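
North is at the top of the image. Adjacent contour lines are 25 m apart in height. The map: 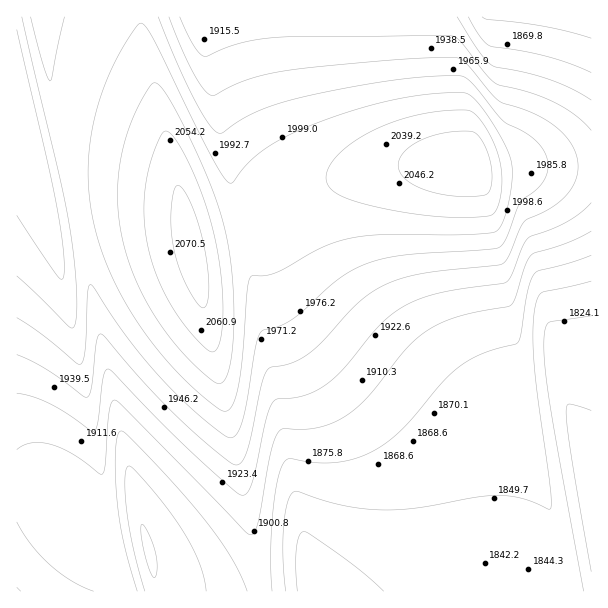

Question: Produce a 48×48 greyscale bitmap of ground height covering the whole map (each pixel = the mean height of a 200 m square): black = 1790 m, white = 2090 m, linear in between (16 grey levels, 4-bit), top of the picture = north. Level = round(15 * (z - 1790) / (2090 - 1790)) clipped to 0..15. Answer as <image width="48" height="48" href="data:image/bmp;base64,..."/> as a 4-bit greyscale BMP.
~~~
<image width="48" height="48" href="data:image/bmp;base64,Qk32BAAAAAAAAHYAAAAoAAAAMAAAADAAAAABAAQAAAAAAIAEAAATCwAAEwsAABAAAAAAAAAAAAAAABEREQAiIiIAMzMzAERERABVVVUAZmZmAHd3dwCIiIgAmZmZAKqqqgC7u7sAzMzMAN3d3QDu7u4A////AHZmZVVVMiIzNERUMhEREiIiIiIjMzMzIWZmVVVUMiIzNEVUMhERIiIiIiIzMzMzIWZlVVVUIiIzREVUMhEiIiIiIjMzMzMzIWZVVVVUIiIzRFVUMhIiIiIiMzMzMzMzIWVVVVVTIiM0RVVUMiIiIiMzMzMzMzMzIFVVVVVDIiM0RVZUMiIiMzMzMzMzMzMzEFVVVVVDIjNEVWZUMiMzMzMzMzMzMzMyEFVVVVVDIzRFVmZUMzMzMzMzMzMzMzMyEFVVVVVDM0RVZndkMzMzMzMzMzMzMzMyEFVVVVVDNEVWZ3dlREREREQzMzMzMzMyEFVVVWVDNFVneIdlREREREREMzMzMzMyAFVVVmVERVZ3iIhlVFVUREREQzMzMzMxAGZmZmZEVWd4iZh1VVVVVEREREMzMzMhAGZmZ3ZFVneJmph2VVVVVVREREQzMzMhAGZmd3ZVZ3iZqql2ZmZlVVVERERDMzMhAGZ3eHZWd4maq6l3ZmZmZVVUREREQzMhAXd3iIZneJmru6mHd3dmZlVUREREREMhEXd4iYZ3iZq7zLmHd3d2ZlVVREREREMREYiImYd4mau8zLmIiHd3ZmVVVEREREMREYiJmYeImrvM3LqYiIh3dmZVVUREREIREYmZqoiJqrzN3LqZmIiHd2ZlVVVEREIREZmaqoiaq8zd3bqZmZiId2ZmVVVVVEIREZmqupmau83e7bqpmZmId3ZmZlVVVUIiIqqrupmrvN3u7bqqqZmIh3d2ZmZlVUMiIqq7upqrzN7u7bqqqpmYiId3dmZmZkMzIqu7upq7zd7v7bqqqqmZmIiHd3d3dlQzM7u8uqq8ze7/7Lu6qqqpmZiIiIiHd1REQ7vMuqu8ze7/7Lu7uqqqmZmZmZiIh2VURLzMuqu83e7+3Lu7u7qqqqqpmZmZmGZVVbzMuqvM3e/+3Lu7u7u7qqqqqqqqqHZmZczMqqvM3e/+3Lu7u7u7u7u7u7u7qYd3ZszMqrvM3e/+y7u7u7u7u7zMzMzMuYiHdszbqrvM3e7ty7u7u7zMzMzM3d3cupmId8zLqrvM3e7ty7u7u8zMzM3d3d3dyqmYh83LqrvM3e7curu7u8zMzN3d3u7tyqmZiM3KqrvM3e7cuqu7u7zMzN3d7u7tyqqZiM3KqrvM3d3Lqqq7u7vMzN3d3u7tuqqZiN26qrvMzd3Lqqqqu7u8zM3d3d3cuqmYh9y6qru8zdy6mZqqqru7vMzN3d3bqZmId9yqqqu8zNy6mZmqqqq7u7zMzMzKmYiHdtypqqu7zMupiZmZmqqqq7u7u7u5iId3Zsupqqu7zMuYiImZmZmaqqqqq7uod3dmZcuZqqu7vLqYiIiIiZmZmZmaqqqHZmZlVcuZqqq7u7mHd4iIiIiIiJmZmZl2ZVVVRMqZqqq7u6mHd3d3iIiIiIiIiIhlVVRERLqZmqqru6h2d3d3d3d3d3d3d3dUREREM7mZmqqquph2Zmd3d3d3d3d3d3ZEQzMzM7mZmqqqqpdmZmZmZmZmZmZmZmVDMzMzMw=="/>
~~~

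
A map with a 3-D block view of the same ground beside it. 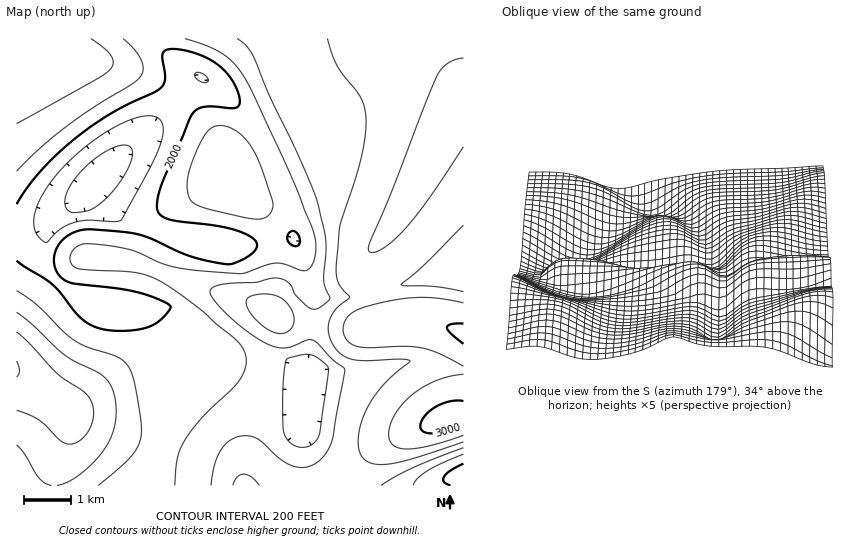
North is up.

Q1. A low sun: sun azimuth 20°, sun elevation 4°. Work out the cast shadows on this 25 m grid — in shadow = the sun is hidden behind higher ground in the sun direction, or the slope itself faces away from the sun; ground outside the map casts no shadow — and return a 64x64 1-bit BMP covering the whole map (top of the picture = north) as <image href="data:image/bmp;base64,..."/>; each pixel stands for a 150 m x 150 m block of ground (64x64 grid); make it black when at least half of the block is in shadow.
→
<image width="64" height="64" href="data:image/bmp;base64,Qk0+AgAAAAAAAD4AAAAoAAAAQAAAAEAAAAABAAEAAAAAAAACAAATCwAAEwsAAAIAAAAAAAAA////AAAAAAAD4AAAAAD//gCAAAAAAP/+AAAAAAAAf//AAAAAAAB//+AAAAAAAD//8AAAAABgD//4AAAAAPgD//gAAAAA+AB/+AAAAAH8AAfwAAAAAf4AAPAAAAAB/wAA4AAAAAH/gADAAAABwf/AAIAAAA/x//AAAAAAH////gAAAAB//////gAAAP//////AAAA//////8AAAD//////wAAAf//////AAAB//////8AAAH/////+AAAB//8CAAAAAf///gAAAAAf///4AAAAAD///+AAAAAA////AAeAAAD///gAB/AAAf//wAAH8AAB//4AAAPgAAH/8AAAC4AAAfwAAAAcAAAAAAAP4D4AAAAAAD/w/gAAAAAA//j+AAAAAAH//f8AAAAAB//9/gAAAAAH//3+AAAAAAP//PwAAAfgAf/4/AAAB/gAP+H8AAAP/AAAAfwAAA/+AAAB/AAAD/8AAAP4AAAP/4AAA/gAAAf/wAAH8AAAB//gAAfwAAAH//AAB/AAAAP/+AAP4AAAA//4AA/gAAAB//wAH8AAAAD//gA/wAAAAH/+AH+AAAAAP/8B/4AAAAAf////AAAAAA/+//8AAAAAB/z//gAAAAAD+P/8AAAAAAAA//wAAAAAAAH/+AAAAAAAAf/wAAAAAAAD//AAAAAAAAP/4AAAAAAAB//AAAAAA=="/>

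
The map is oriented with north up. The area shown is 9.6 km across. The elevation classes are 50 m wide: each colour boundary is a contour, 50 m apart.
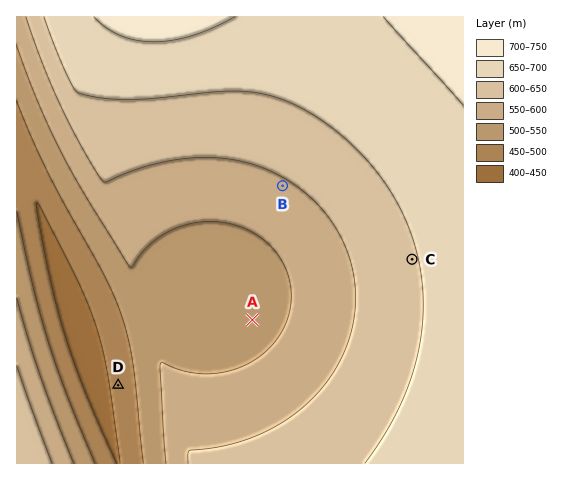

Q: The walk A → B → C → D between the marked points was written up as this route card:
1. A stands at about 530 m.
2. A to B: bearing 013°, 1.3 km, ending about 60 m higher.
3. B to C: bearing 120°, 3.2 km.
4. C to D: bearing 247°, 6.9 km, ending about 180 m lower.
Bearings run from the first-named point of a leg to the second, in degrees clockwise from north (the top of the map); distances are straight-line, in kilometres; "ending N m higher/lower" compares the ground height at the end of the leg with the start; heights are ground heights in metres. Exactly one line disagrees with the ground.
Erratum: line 2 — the distance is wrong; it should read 2.9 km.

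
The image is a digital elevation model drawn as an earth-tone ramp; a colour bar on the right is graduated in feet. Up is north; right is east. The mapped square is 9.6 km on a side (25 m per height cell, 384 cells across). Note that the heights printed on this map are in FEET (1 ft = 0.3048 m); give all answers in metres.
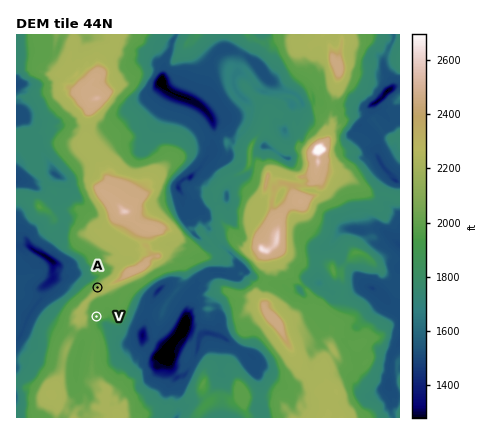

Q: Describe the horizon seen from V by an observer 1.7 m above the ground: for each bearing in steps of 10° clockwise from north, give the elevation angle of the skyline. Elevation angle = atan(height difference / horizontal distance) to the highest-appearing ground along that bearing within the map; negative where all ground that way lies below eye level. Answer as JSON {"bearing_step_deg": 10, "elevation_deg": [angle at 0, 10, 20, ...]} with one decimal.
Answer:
{"bearing_step_deg": 10, "elevation_deg": [7.1, 6.5, 5.7, 6.4, 5.8, 1.9, 1.6, 2.1, 0.6, 1.9, 1.0, 0.7, -0.0, -0.4, -1.3, -0.9, 0.9, 2.1, 1.7, 1.0, 1.4, 2.2, 2.3, 5.8, 9.2, 11.3, 12.4, 12.2, 10.9, 10.6, 10.5, 10.1, 9.3, 8.5, 8.0, 7.6]}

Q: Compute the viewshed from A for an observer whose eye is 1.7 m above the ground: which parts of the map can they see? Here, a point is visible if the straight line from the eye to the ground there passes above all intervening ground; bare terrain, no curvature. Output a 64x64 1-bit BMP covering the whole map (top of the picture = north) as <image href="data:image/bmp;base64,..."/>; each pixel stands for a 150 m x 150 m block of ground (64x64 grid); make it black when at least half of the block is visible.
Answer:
<image width="64" height="64" href="data:image/bmp;base64,Qk0+AgAAAAAAAD4AAAAoAAAAQAAAAEAAAAABAAEAAAAAAAACAAATCwAAEwsAAAIAAAAAAAAA////AAAAAAAAAAAAAAAAAAAAAAAAAAAAAAAAAAAAAAAAAAAAAAAAAAAAAAAAAAAAAAAAAAAAAAAAAAAAAAAAAAAAAAAAAAAAAAAAAAAAAAAAAAAAAAAAAAAAAAAAAAAAAAAAAAAAAAAAAAAAAAAAAAAAAAAAAAAAAAAAAAAAAAAAAAAAAAAAAIAAAAAAAAAAwIAAAAAAAADwwAAAAAAAAPhgAAAAAAAA/DAAAAAAAAD+HAAAAAAAAP8sAAAAAAAA/5RAAAAAAAD+3gAAAAAAAPz/gAAAAAAA//8AAAAAAAD//gAAAAAAAP//AAAAAAAA/38MAAAAAAD/dD8AAAAAAO4A8AAAAAAA/gHAAAAAAAC+AQAAAAAAADwBQAAAAAAAwAIAAAAAAADABgAAAAAAAIAEAAAAAAAAAAAAAAAAAAAAAAAAAAAAABAAAAAAAAAAcAAAAAAAAAB4AAAAAAAAAPgAAAAAAAAA8AAAAAAAAADwAAAAAAAAAPAAAAAAAAAA8AAAAAAAAAAAAAAAAAAAAAAAAAAAAAAAABAAAAAAAAAAEAAAAAAAAEAgAAAAAAAAwEAAAAAAAAAAAAAAAAAAAAAAAAAAAAAAAAAAAAAAAAAAAAAAAAAAAAAAAAAAAAAAAAAAAAAAAAAAAAAAAAAAAAAAAAAAAAAAAAAAAAAAAAAAAAAAAAAAAA=="/>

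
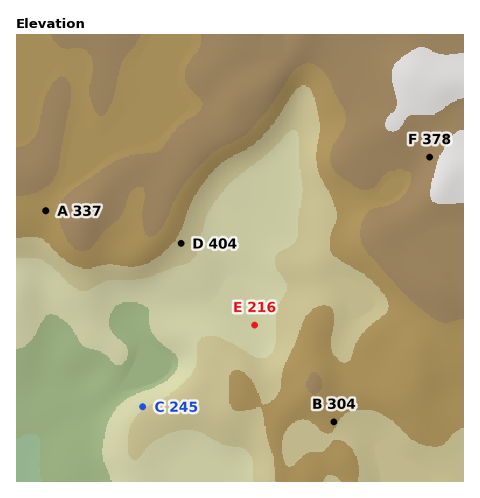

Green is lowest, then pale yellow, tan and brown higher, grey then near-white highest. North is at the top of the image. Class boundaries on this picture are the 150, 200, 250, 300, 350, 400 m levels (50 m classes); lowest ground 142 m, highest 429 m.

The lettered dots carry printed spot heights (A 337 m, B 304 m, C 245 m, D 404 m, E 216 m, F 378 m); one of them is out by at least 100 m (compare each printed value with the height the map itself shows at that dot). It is D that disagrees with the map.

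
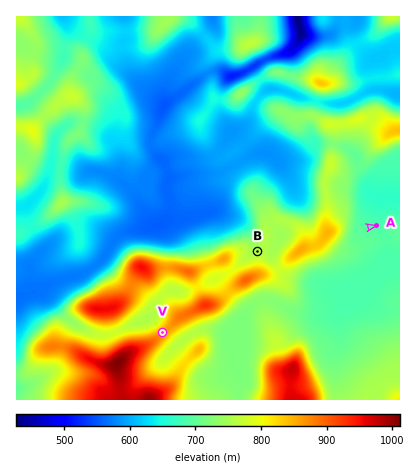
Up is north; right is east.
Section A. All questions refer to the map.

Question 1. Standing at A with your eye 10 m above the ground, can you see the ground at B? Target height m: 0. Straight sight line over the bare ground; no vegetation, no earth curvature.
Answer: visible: false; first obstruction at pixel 351 231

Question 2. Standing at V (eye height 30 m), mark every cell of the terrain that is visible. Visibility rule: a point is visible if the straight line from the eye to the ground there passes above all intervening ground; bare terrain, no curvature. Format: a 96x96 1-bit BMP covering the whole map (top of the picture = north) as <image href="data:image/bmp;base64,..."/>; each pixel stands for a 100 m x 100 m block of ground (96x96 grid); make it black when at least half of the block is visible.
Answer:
<image width="96" height="96" href="data:image/bmp;base64,Qk2+BAAAAAAAAD4AAAAoAAAAYAAAAGAAAAABAAEAAAAAAIAEAAATCwAAEwsAAAIAAAAAAAAA////AAAAAAAAAAAYYAB///gAAAAAAAAf+AAAP/gAAAAAAAAf/AAAH/gAAAAAAAAP/wAAD/AAAAAAAAAP/4AAD/AAAAAAAAAf/4AAD/AAAAAAAAAf/8AAD/AAAAAAAAAf/8AAD/gAAAAAAAAf/+AAD/gAAAAAAAAf/+AAD/wAAAAAAAAfj/AAH/wAAAAAAEAfh/gAP/wAAAcAAeAPw/wAf/4AAH8AQ+AP4f4B//4AA/8Af/AP8f4H/+4AH/8Af/wP/P8P/8IAf/8Af////v+//8AA//8Af4///////8AB//8APAf//////8AD//8AIAf//////+AP//8AAA/////P//Af//8AAA/////B//9///8AAAf//x+Af/9///8AAAB//g8AH/4f//8AAAA//AQAB/4P//8AAAAf/AAAAfwH//8AAAAP/AAAAHgD//8AAAAP/gAAADgB//8AAAAP/4AAAAAA//8AAAAH//gAAAAAf/8AAAAH//wAAAAAP/8AAAAH//4AAAAAH/8AAAAH/8MAAAAAD/8AAAAAAAHAAAAAD/8AAAAAAAB4AAAAD/8AAAAAAAAQAAAAA/8AAAAAAAAAAAAAAP8AAAAAAAAAAAAAAB8AAAAAAAAAAAAAAAcAAAAAAAAAAAAAAAEAAAAAAAAAAAAAAAAAAAAAAAAAAAAAAAAAAAAAAAAAAAAAAAAAAAAAAAAAAAAAAAAAAAAAAAAAAAAAAAAAAAAAAAAAAAAAAAAAAAAAAAAAAAAAAAAAAAAAAAAAAAAAAAAAAAAAAAAAAAAAAAAAAAAAAAAAAAAAAAAAAAAAAAAAAAAAAAAAAAAAAAAAAAAAAAAAAAAAAAAAAAAAAAAAAAAAAAAAAAAAAAAAAAAAAAAAAAAAAAAAAAAAAAAAAAAAAAAAAAAAAAAAAAAAAAAAAAAAAAAAAAAAAAAAAAAAAAAAAAAAAAAAAAAAAAAAAAAAAAAAAAAAAAAAAAAAAAAAAAAAAAAAAAAAAAAAAAAAAAAAAAAAAAAAAAAAAAAAAAAAAAAAAAAAAAAAAAAAAAAAAAAAAAAAAAAAAAAAAAAAAAAAAAAAAAAAAAAAAAAAAAIAIBgAAAAAAAAAAAcAPBgAAAAAAAAAAAf8PxgAAAAAAAAAAAPwBLAAAAAAAAAAAAPAAGAAAAAAAAAAAAAAAAAAAAAAAAAAAAAAAAAAAAAAAAAAAAAAAAAAAAAAAAAAAAAAAAAAAAAAAAAAAAAAAAAAAAAAAAAAAAA/gAAAAAAAAAAAAAB/wAAAAAAAAAAAAABwAAAAAAAAAAAAAABAAAAAAAAAAAAAAAAAAAAAAAAAAAAAAAAAAAAAAAAAAAAAAAAAAAAAAAAAAAAAAAAAAAAAAAAAAAAAAAAAAAAAAAAAAAAAAAAAAAAAAAAAAAAAAAAAAAAAAAAAAAAAAAAAAAAAAAAAAAAAAAAAAAAAAAAAAAAAAAAAAAAAAAAAAAAAAAAAAAAAAAAAAAAAAAAAAAAAAAAAAAAAAAAAAAwAAAAAAAAAAAAAAA8AAAAAAAAAAAAAAA8="/>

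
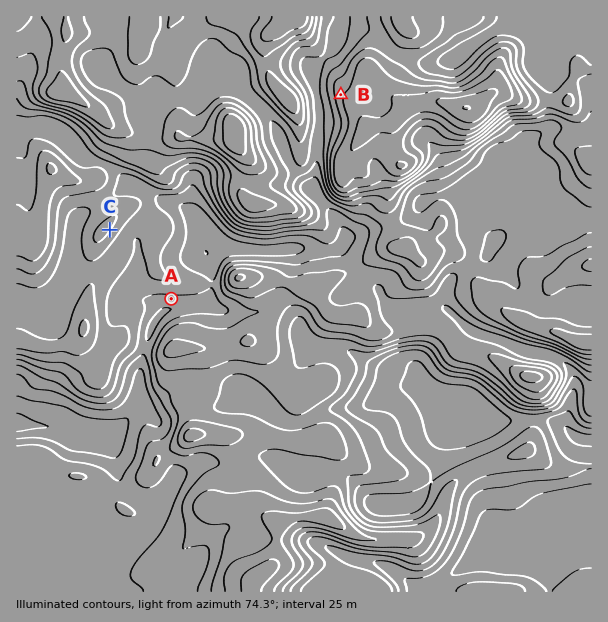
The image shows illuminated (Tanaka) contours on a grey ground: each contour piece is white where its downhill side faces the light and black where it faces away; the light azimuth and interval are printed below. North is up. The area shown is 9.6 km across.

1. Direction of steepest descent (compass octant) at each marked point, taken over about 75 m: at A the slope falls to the S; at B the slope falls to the W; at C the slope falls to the SE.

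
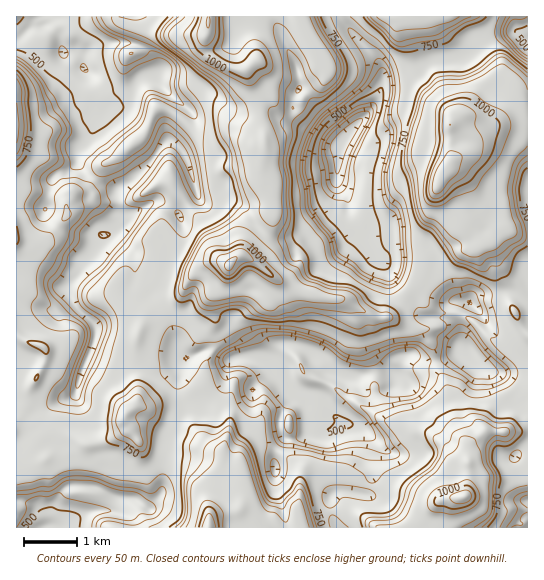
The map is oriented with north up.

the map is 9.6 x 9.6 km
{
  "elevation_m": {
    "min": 290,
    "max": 1130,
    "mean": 720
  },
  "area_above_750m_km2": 30.2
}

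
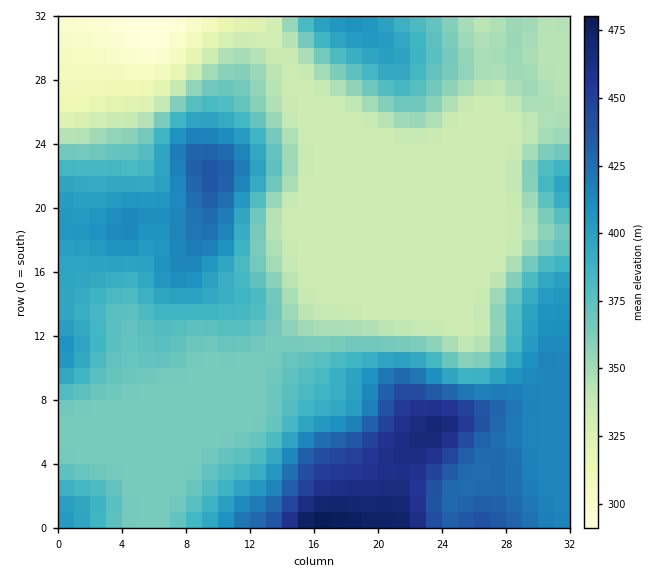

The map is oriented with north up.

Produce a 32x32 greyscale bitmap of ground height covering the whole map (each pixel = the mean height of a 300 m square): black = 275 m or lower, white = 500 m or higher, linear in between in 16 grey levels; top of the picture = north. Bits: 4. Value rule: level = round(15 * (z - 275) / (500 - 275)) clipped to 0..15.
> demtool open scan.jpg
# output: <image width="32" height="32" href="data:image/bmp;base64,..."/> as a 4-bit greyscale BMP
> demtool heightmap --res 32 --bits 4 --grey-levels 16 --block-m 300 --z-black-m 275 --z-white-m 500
<image width="32" height="32" href="data:image/bmp;base64,Qk12AgAAAAAAAHYAAAAoAAAAIAAAACAAAAABAAQAAAAAAAACAAATCwAAEwsAABAAAAAAAAAAAAAAABEREQAiIiIAMzMzAERERABVVVUAZmZmAHd3dwCIiIgAmZmZAKqqqgC7u7sAzMzMAN3d3QDu7u4A////AJh3ZmZ4mqvN7t3dy6u7qqmId2Zmd4mqvd3d3cuquqqZh3dmZmeImbzM3d3LqqqqmXZmZmZmd4mrzMzMzLqqqZlmZmZmZmd4m7vMzdy7qqmZZmZmZmZmZ4mqu83dy6qpmWZmZmZmZmZ4mZrM3dy6qZlmZmZmZmZmd4iJvMzMuqmZd2ZmZmZmZnd4iau7qpqpmYd2ZmZmZmZ3eImqqYeImZmYd2Z2ZmZmZ3d4iIdmZ4mZmHdnd2ZmZmZmZmZlVFZ5mYh3d3d3d3ZVVVVERERFeJmId3d3d3d2VERERERERXiZiId4iIiHdlREREREREV4iYiIiJmYh3ZEREREREREZ4iIiIiZmYdlRERERERERFZ3iJmZmamXZURERERERERFZpmZmZmqmGVERERERERERVaZmZmZqqhlREREREREREVniImZmaqpdURERERERERFeIiIiImrqYZURERERERERnh3d3eJq7qHVEREREREREZ3ZmZniqqphlRERERERERFZlVVZnmZmXZURERERERERFUzREVniIdlREREVVVERERVMzMzRnd2ZURERWZmVERFVSIiIzRWZlVERVZ3dlVEVVUiIiIjRWZURFZ3iHdlVVVVIiIREjRVVEVniIh3ZVVVVSIhERIjRERWeImId2VVVVUhERERIjM0V4mZiHZlRVVV"/>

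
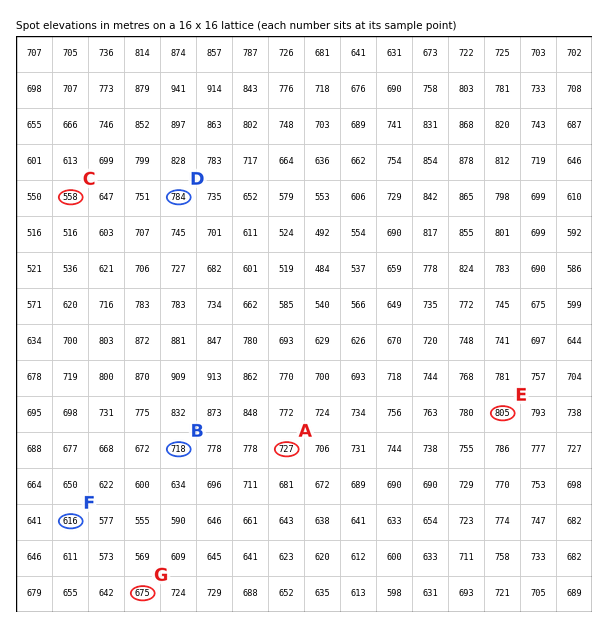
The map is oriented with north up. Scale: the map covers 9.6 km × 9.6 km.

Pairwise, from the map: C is below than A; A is above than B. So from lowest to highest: C B A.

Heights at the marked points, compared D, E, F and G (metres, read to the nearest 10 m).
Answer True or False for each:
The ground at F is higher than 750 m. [False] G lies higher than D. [False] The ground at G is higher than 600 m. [True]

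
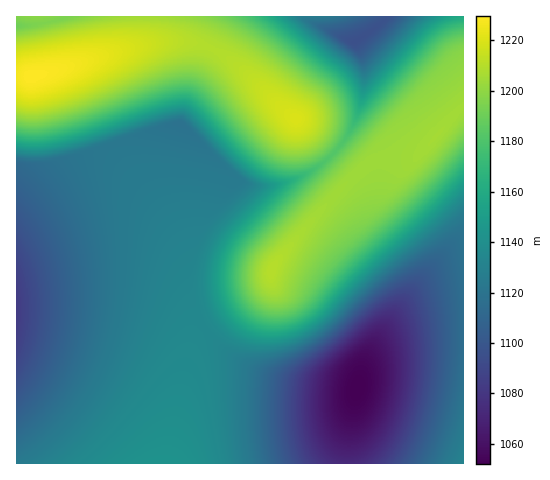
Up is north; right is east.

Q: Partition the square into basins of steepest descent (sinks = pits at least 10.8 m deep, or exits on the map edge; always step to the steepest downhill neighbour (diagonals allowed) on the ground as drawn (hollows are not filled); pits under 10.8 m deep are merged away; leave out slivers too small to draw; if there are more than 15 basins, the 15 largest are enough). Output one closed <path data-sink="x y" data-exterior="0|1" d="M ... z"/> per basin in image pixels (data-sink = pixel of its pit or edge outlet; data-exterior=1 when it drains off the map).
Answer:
<path data-sink="17 311" data-exterior="1" d="M189 42l-42 2-105 30-10 3-16-1 1 388 150 0 19-102 7-25 10-11 47-28 19-15 4-16 5-8 78-86-27-26-43-35-51-49-25-15z"/><path data-sink="357 388" data-exterior="0" d="M463 106l-49 54-40 1-7 2-7 6-82 90-5 8-4 16-16 13-46 28-11 10-10 28-18 102 296-1z"/><path data-sink="356 41" data-exterior="0" d="M463 16l-318 0-3 22-10 9 30-5 27 0 15 3 16 7 21 15 45 45 22 16 48 44 11-9 7-2 40-1 50-55z"/><path data-sink="17 26" data-exterior="1" d="M144 16l-127 0-1 59 16 2 10-3 87-25 7-4 6-7z"/>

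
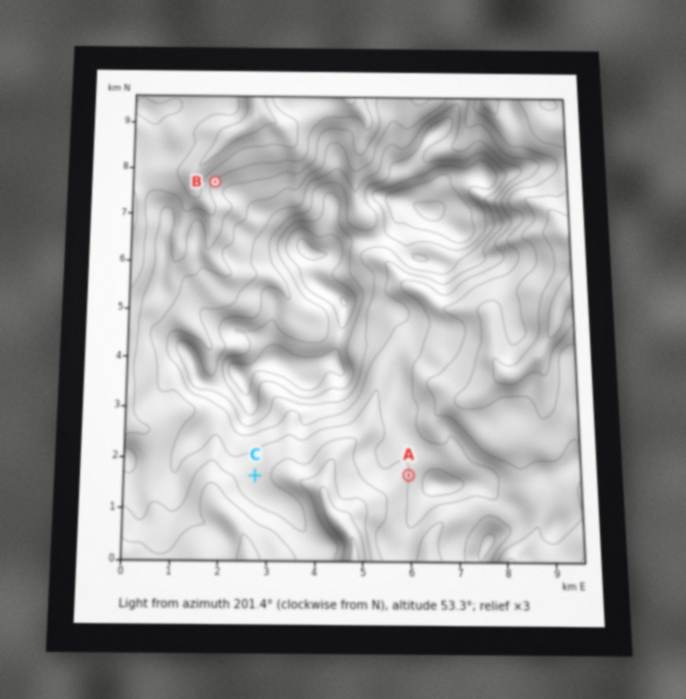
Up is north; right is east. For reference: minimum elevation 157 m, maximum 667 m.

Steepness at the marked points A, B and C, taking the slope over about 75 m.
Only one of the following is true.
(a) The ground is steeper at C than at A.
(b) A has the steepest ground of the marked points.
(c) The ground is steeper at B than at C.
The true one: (c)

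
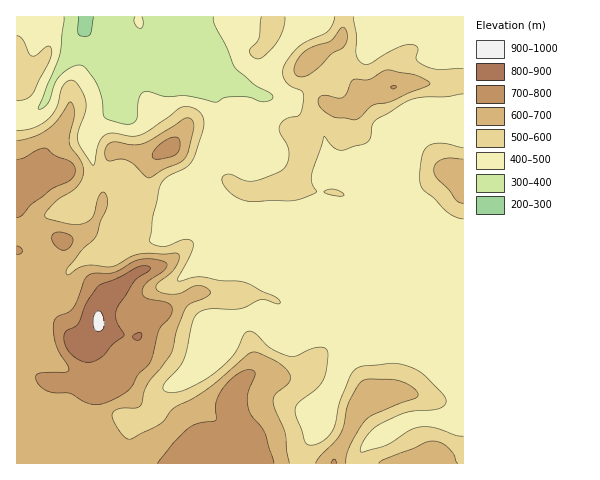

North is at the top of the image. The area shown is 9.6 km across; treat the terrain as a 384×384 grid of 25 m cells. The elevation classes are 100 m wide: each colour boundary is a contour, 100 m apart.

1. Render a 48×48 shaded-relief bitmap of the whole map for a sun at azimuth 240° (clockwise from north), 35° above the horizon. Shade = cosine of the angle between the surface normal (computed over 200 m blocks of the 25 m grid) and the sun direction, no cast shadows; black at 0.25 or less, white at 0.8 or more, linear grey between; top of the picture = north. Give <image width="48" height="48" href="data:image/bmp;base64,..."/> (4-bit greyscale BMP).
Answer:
<image width="48" height="48" href="data:image/bmp;base64,Qk32BAAAAAAAAHYAAAAoAAAAMAAAADAAAAABAAQAAAAAAIAEAAATCwAAEwsAABAAAAAAAAAAAAAAABEREQAiIiIAMzMzAERERABVVVUAZmZmAHd3dwCIiIgAmZmZAKqqqgC7u7sAzMzMAN3d3QDu7u4A////AJmZmZmqhoqpmZiJmaljJGioMXmHd3dmd5mZmZmqdYqpmZiJmaljNFeZY0d3eIh1VpmZmZmpVYmZmZmImqhkM0aJp0V4mIdTM5mZmZmXRYiJmpiImqdTMzaby1V5mYZDRZmZmZmWV4iJqpiJqoZDIkeb3YZ4mZh3iJmZmZqoeaiJqZmaqXVEM2ib7aiIiaqpmJmaq83JmpZoiImauWVVVnia3bmZmaqHd5rNzN25iGRGd3iauWVneIiJzLmIiHVEZ6zsmauod2RGd4iJqWaId4hnvLh3ZUM1eMunaLuod3ZVaIiZmXeHVohVm6dVVDNXmZh3neyoiJhVVnmZmYdSFIhEeoZmVFZ5mXeK7/uXeahEVGiZqpYgFYdEeYiHd4iZmYmd/9qHerhEU1iZm6USWIdmeZmZmZmZmZmu/aqYeJY0Q0eZmpU3mZiImZmZmZmZmZmt2py2NXdVU0eZmoZ5mZmZmZmZmZmZmZmsqL20FIh2QjeaqoiZmZmZmZmZmZmZmYiZic2UNYmGMliru5mrqImZmZmZmZmZmXd3isynZWZCJImauoiZd4mZmZmZmZmZmXd4m8yphkQiRodmhkRmaJmZmZmZmZmZmYiZmruGZlREZ2QjVEV4mZmZmZmZmZmZmaqqiahCRodUI1Vmd4iZmZmZmZmZmZmZmaqqmHUzVmQhEUeZmZmZmZmZmZmZmZmZmYiauFVniFIBMzaZmZmZmZmZmZmZmZmZmWecuFZniHZEVlaJmZmZmZmZmZmZmZmZmXiahEZVeZlVd3iJmZmZmZmZmZmZmZmZmnd2MkZlaalViImpiZmZmZmZmZmZmZmZq3ZlNHmWWLpViZqpiZmZmZmZmZmZmZmb3XdlWJvHSLtUiZmYmrqquqqqqpmZmZm+7oiHZ4u3OMtDeZmazcu7ypmqqYiJmave7YiIh1inWMtUeZms25mqqGaIh4iZmb3u7XiJlzOIed2FeZm8p2eIiGVoiJqYib3u3IiIhgCLnP64iHmqh3iImoVoiZqHib7sqIiHYwCuvN3KljWZiImZvKVYqZmImb24ZIiHUQLOuYmrlAJ5mYmavaZpupmJmauWQ2Z3UAXKYjaJcwFYqYmrzJZ7uph4mZmGVVV4cQWXMUeIdSE3qYmryoecy5ZomZmIiGZ5lRN2RYqoiEEmmYmqqIm9y5VomZmZmZmauDJFaKupmDAmmYiJmaztu5Z4iZmZmZiL2jI1ebuXdiJYmHeJq87aipeZiJqqqoZa2jE1ial2ZVaIiIibzd2me6irl4q7qoU4yCJGiZdVeJmIiau87tuHq5erh3iZmYZFl0NXiHZomZiIm8zM78mJqmaHVENFZndTVmVnh3iJmYiJvdyq3thnqFaHVDNFZlZ0JXdoiImZmZmb3tuYq7lmhkaIdlZndyR1E3d5qqqZmZmc/rqYiYdnhDaIh3Z3iCSGI2irqrmImZm+7KqoZnZokxWIiHd3iDaYQ1m7q7l4mZrOy6q5VGiKoxWJmIeIiGiYZEi6q6homZvduqq6Q3ibtBaJmIiIiA=="/>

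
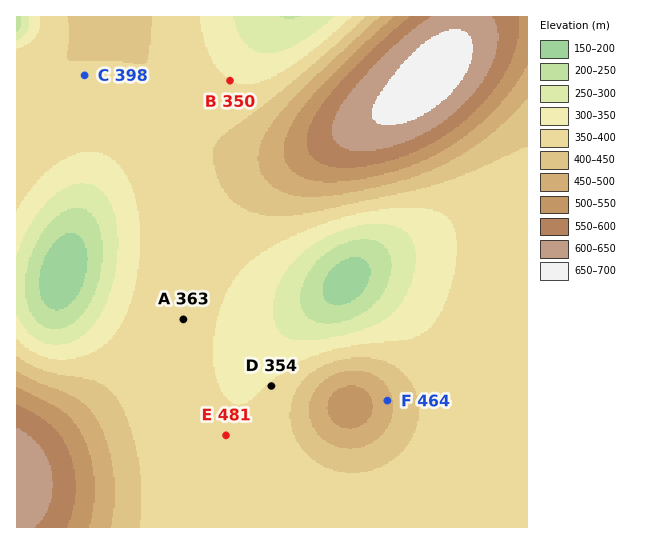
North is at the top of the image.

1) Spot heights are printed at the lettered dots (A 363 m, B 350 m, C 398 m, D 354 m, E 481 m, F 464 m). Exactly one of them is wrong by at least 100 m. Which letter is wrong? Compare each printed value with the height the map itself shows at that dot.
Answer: E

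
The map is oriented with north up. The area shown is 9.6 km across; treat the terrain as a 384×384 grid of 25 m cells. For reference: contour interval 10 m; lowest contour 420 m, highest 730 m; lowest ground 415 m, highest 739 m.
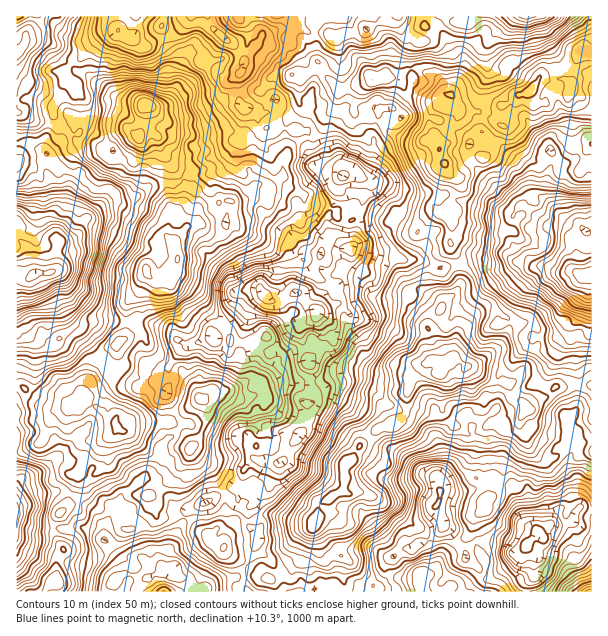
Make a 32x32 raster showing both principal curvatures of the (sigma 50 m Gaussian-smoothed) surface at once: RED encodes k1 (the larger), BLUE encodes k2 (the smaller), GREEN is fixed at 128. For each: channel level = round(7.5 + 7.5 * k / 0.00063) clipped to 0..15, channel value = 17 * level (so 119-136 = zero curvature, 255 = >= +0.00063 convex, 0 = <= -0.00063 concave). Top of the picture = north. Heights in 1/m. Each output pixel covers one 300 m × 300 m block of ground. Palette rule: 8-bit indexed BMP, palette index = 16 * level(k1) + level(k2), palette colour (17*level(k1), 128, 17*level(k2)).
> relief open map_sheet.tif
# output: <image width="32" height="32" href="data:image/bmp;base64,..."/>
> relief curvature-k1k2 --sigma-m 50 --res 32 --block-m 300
<image width="32" height="32" href="data:image/bmp;base64,Qk02CAAAAAAAADYEAAAoAAAAIAAAACAAAAABAAgAAAAAAAAEAAATCwAAEwsAAAABAAAAAAAAAIAAABGAAAAigAAAM4AAAESAAABVgAAAZoAAAHeAAACIgAAAmYAAAKqAAAC7gAAAzIAAAN2AAADugAAA/4AAAACAEQARgBEAIoARADOAEQBEgBEAVYARAGaAEQB3gBEAiIARAJmAEQCqgBEAu4ARAMyAEQDdgBEA7oARAP+AEQAAgCIAEYAiACKAIgAzgCIARIAiAFWAIgBmgCIAd4AiAIiAIgCZgCIAqoAiALuAIgDMgCIA3YAiAO6AIgD/gCIAAIAzABGAMwAigDMAM4AzAESAMwBVgDMAZoAzAHeAMwCIgDMAmYAzAKqAMwC7gDMAzIAzAN2AMwDugDMA/4AzAACARAARgEQAIoBEADOARABEgEQAVYBEAGaARAB3gEQAiIBEAJmARACqgEQAu4BEAMyARADdgEQA7oBEAP+ARAAAgFUAEYBVACKAVQAzgFUARIBVAFWAVQBmgFUAd4BVAIiAVQCZgFUAqoBVALuAVQDMgFUA3YBVAO6AVQD/gFUAAIBmABGAZgAigGYAM4BmAESAZgBVgGYAZoBmAHeAZgCIgGYAmYBmAKqAZgC7gGYAzIBmAN2AZgDugGYA/4BmAACAdwARgHcAIoB3ADOAdwBEgHcAVYB3AGaAdwB3gHcAiIB3AJmAdwCqgHcAu4B3AMyAdwDdgHcA7oB3AP+AdwAAgIgAEYCIACKAiAAzgIgARICIAFWAiABmgIgAd4CIAIiAiACZgIgAqoCIALuAiADMgIgA3YCIAO6AiAD/gIgAAICZABGAmQAigJkAM4CZAESAmQBVgJkAZoCZAHeAmQCIgJkAmYCZAKqAmQC7gJkAzICZAN2AmQDugJkA/4CZAACAqgARgKoAIoCqADOAqgBEgKoAVYCqAGaAqgB3gKoAiICqAJmAqgCqgKoAu4CqAMyAqgDdgKoA7oCqAP+AqgAAgLsAEYC7ACKAuwAzgLsARIC7AFWAuwBmgLsAd4C7AIiAuwCZgLsAqoC7ALuAuwDMgLsA3YC7AO6AuwD/gLsAAIDMABGAzAAigMwAM4DMAESAzABVgMwAZoDMAHeAzACIgMwAmYDMAKqAzAC7gMwAzIDMAN2AzADugMwA/4DMAACA3QARgN0AIoDdADOA3QBEgN0AVYDdAGaA3QB3gN0AiIDdAJmA3QCqgN0Au4DdAMyA3QDdgN0A7oDdAP+A3QAAgO4AEYDuACKA7gAzgO4ARIDuAFWA7gBmgO4Ad4DuAIiA7gCZgO4AqoDuALuA7gDMgO4A3YDuAO6A7gD/gO4AAID/ABGA/wAigP8AM4D/AESA/wBVgP8AZoD/AHeA/wCIgP8AmYD/AKqA/wC7gP8AzID/AN2A/wDugP8A/4D/AKP0/NaDcLOQ0pBgs8L49pSSksPC1LLnkuizobRgcMWmlMPzk9WStKNgkpT20caQtbTV+uVg0fj3cLH1kKGB43GUpfr4kdJygpHG6PqVcMW00pDgcJGAgOTRw/NgkJD4cbXl0LCA1vbnxNL4xrVwlfj91PrEs4H3cKDVxMKAcMNwgcT71pOSgte0sGDEo9H2x/e0kqL585CAxvn4kHOSwXCkw7HDk4LS97PVUMGEtIC2+fb29vjm4oCCxNfz5LOScXCy9+nV12FxptXWxaDHgWCQ1PVg4ZBQMLTFg5Kk6bSi9vWBo7W0ldKj+dbWwpGSkMbq+cbVwLHCsrWEk+fE0/TE95O1xenqg4Dn9YBQpLVgYMbY9dHGxJHX1sbU+KSDYrXHtpSS2Onk9ID1s4HC07KgtdbD+PjT1LWT1cP2pHCktKfI2NTVtpFw5/rF5dX6gGGCpLWy9IOgcLKAxPrzcnD2tNjXxqBwpIDW5/rjxsbDw4OCxpT3wefV18D2kdX35LaypOayxLWTwOXGk5LHtKNg99fE+Obn59b7sqH5kqa2lIJhpfT5oveygIGhxKHT49OQ1aK1s+a26ZH3w4GigqS019ajcuXV01DWcNSz+fZg4qDTkcWC9ZLUwWDipOWixNXFg9TU07OyoqK08pSxwOhQoaBwosbH5aPX0/b55+KigaLVgJHY9sb7xfdQkFCgcMHEkvfV17T49rPFc6Oko2FwgECR59fn+Ofn1YCTUOWi9aS1kpPXtmD0xpOUopBgYKS3oJCU59fkxfaxxKbF48WztZHEpICQw+Kjs3CQw5HGtLRQkaPFg/fY06Pm2Oako7OTYIG06MW1+May1PX5kcaixKHDcMSj57bG54Lpo5S0trHm0vmk1bPn1pHDo7OSYaGzg4Cws5Kk6rbD5+ay16Lp4saw2KPHx9W0gWC0sYBw9ua11tVwsoCwpJO2s8fG9feApIFggLGi9bXEtHGz9vnXo7WQ1PbXpce0pJOkpsTjUIFQoHOm2PvW0dbFw9TF6bRxteT6oOTE1ZK0c4OktvbDgsLmo9fV9pK05pOzUMW0ocG1orLm+tXnxaWkxKSioMS056Lj0vjFxHHD+tRgs4D5o8TWoMXR59a2lKVho6TVtca2taNA4bLIxNS0w+fC9aKUsWDD5vj69NWTs7HnUPRw17PBgNPl6dij1vb3tPbmxbOBsvXV5aGz6cOBcObz+8H2wvr35JHk6qWBgPbVxsTVYaGypaSCgdXBsfiQo8TF98Sz9cbk97SzlLPmxebDxvfn5YKjcWCAwefYgMCCoqTUYNFw9pFwocfEkbWlovj4+eOylIKCw/j3gbDB+HDBk+Sy03CxgPjUcbP5koKSs8Y="/>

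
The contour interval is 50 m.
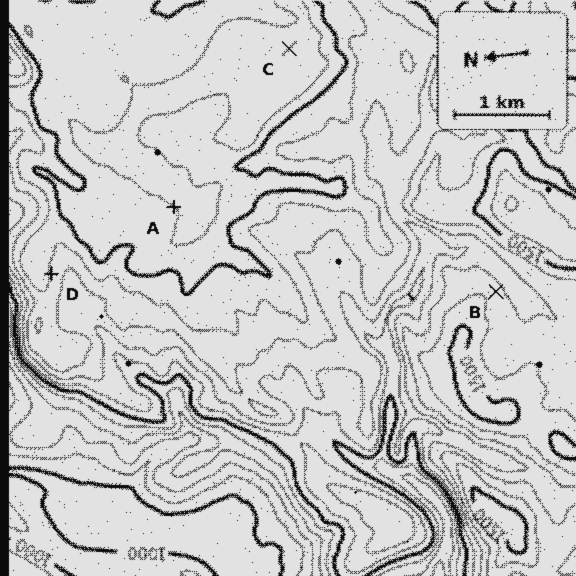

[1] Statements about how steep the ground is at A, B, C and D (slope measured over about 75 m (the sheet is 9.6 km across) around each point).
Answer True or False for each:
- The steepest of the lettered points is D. True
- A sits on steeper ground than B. False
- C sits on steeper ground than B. False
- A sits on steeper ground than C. True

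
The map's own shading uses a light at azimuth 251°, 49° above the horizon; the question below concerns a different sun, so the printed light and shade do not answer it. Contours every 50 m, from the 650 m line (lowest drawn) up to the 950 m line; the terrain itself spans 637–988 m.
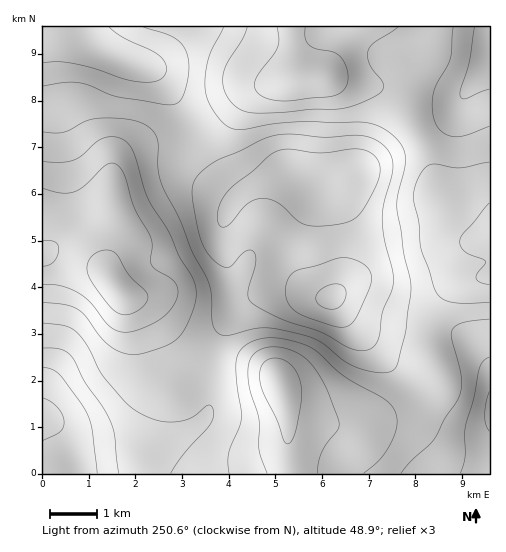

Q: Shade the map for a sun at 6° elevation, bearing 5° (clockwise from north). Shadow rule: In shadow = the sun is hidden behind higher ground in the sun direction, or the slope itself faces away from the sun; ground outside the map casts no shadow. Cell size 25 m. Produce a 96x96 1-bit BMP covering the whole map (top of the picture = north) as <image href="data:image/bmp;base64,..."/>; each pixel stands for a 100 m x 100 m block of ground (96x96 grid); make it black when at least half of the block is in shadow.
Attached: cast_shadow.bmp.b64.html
<image width="96" height="96" href="data:image/bmp;base64,Qk2+BAAAAAAAAD4AAAAoAAAAYAAAAGAAAAABAAEAAAAAAIAEAAATCwAAEwsAAAIAAAAAAAAA////AAAAAAAAAAAAAAAAAAAAAAAAAAAAAAAAAAAAAAAAAAAAAAAAAAAAAAAAAAAAAAAAAAAAAAAAAAAAAAAAAAAAAAAAAAAAAAAAAAAAAAAAAAAAAAAAAAAAAAAAAAAAAAAAAAAAAAAAAAAAAAAAAAAAAAAAAAAAAAAAAAAAAAAAAAAAAAAAAAAAAAAAAAAAAAAAAAAAAAAAAAAAAAAAAAAAAAAAAAAAAAAAAAAAAAAAAAAAAAAAAAAAAAAAAAAAAAAAAAAAAAAAAAAAAAAAAAAAAACAAAAAAAAAAAAAAADAAAAAAAAAAAAAAADgAAAAAAAAAAAAAADwAAAAAAAAAAAAAAD4AAAAAAAAAAAAAAD8A4AAAAAAAAAAAAD+D8AAAAAAAAAAAAD//+AAAAAAAAAAAAD///AAAAAAAAAAAAD///gAAAAAAAAAAAD///gAAAAAAAAAAAD///wAAAAAAAAAAAb///wAAAAAAAAAAB7///4AAAAAAAAAAD7///4AAAAAAAAAAH////4AAAAAAAAAAP////wAAAAAAAAAAP////AAAAAAAAAAAf///wAAAAAAAAAAAf///AAAAAAAAAAAAf//+AAAAAAAAAAAAP//8AAAAAAAAAAAAD//4AAAAAAAAAAAAAMAAAAAAAAAAAAAAAAAAAAAAAAAAAAAAAAAAAAAAAAAAAAAAAAAAAAAAAAAAAAAAAAAAAAAAAAAAAAAAAAAAAAAAAAAAAAAAAAAAAAAAAAAAAAAAAAAAAAAAAAAAAAAAAAAAAAAAAAAAAAAAAAAAAAAAAAAAAAAAAAAAAAAAAAAAAAAAAAAAAAAAAAAAAAAAAAAAAAAAAAAAAAAAAAAAAAAAAAAAAAAAAAAAAAAAAAAAAAAAAAAAAAAAAAAAAAAAAAAAAAAAAAAAAAAAAAAAAAAAAAAAAAAAAAAAAAAAAAD+AAAAAAAAAAAAAA//AAAAAAAAAAAAAH//wAAAAAAAAAAAA///8AAAAAAAAAAAB////gAAAAAAAAAAD////4AAAAAAAAAAD////+AAAAAAAAAAD/////AAAAAAAAAAD/////AAAAAAAAAAH/////gAAAAAAAAAH/////gAAAAAAAAAH/////wAAAAAAAAAH/////wAAAAAAAAAH/////wAAAAAAAAAH/////wAAAAAAAAAH/////gAAAAAAAAAH/////gAAAAAAAAAH/////AAAAAAAAAAH////8AAAAAAAAAAD////wAAAAAAAAAAD////AAAAAAAAAAAAf//+AAAAAAAAAAAAH//8AAAAAAAAAAAAA//wAAAAAAAAAAAAAB/AAAAAAAAAAAAAAAAAAAAAAAAAAAAAAAAAAAAAAAAAAAAAAAAAAAAAAAAAAAAAAAAAAAAAAAAAAAAAAAAAAAAAAAAA4AAAAAAAAAAAAAAD+AAAAAAAAAAAAAAH/AAAAAAAAAAAAAAP/AAAAAAAAAAAAAAf/AAAAAAAAAAAAAAf+AAAAAAAAAAAAAAf4AAAAAAAAAAAAAADAAAAAAAAAAAAA="/>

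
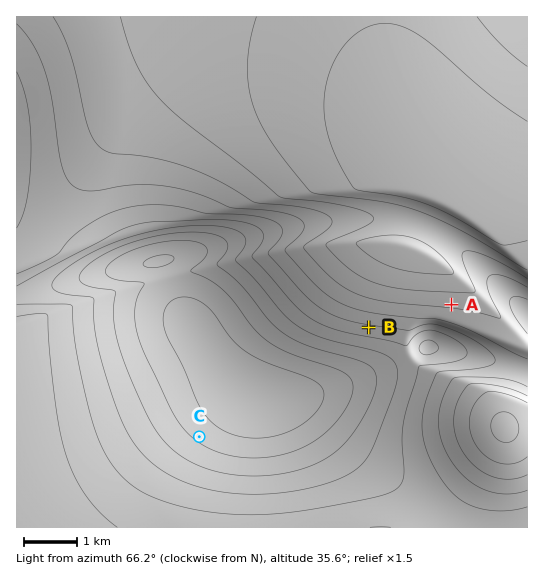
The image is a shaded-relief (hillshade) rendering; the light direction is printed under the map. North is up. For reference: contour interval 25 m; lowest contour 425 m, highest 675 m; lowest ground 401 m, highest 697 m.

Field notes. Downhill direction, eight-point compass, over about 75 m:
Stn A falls S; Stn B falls S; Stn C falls NE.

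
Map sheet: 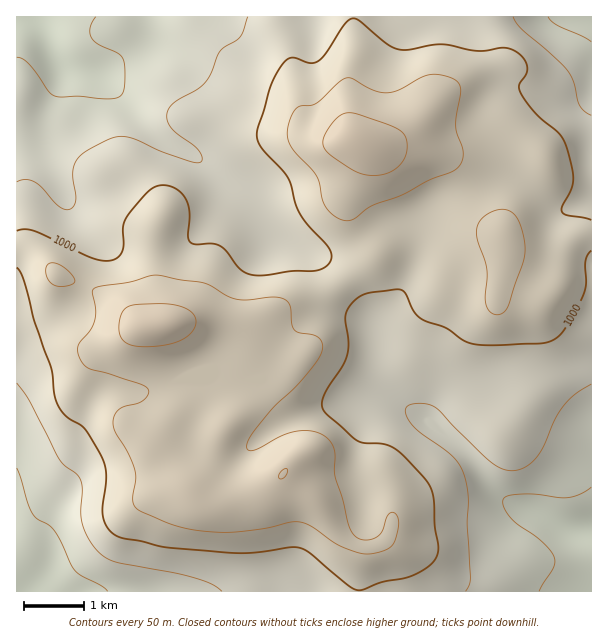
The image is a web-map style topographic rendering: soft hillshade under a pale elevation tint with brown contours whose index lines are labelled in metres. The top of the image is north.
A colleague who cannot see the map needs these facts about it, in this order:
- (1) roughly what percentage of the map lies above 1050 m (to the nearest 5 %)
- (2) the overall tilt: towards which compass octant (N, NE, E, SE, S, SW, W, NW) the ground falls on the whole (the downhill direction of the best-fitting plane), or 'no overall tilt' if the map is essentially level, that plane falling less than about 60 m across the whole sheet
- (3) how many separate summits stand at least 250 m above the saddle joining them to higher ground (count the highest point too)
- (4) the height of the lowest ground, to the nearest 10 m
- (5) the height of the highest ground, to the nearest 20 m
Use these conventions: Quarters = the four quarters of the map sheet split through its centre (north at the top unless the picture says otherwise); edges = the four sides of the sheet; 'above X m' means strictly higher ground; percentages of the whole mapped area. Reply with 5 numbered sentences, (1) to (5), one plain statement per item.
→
(1) Ground above 1050 m makes up about 20 % of the sheet.
(2) There is no overall tilt: the best-fitting plane is nearly level.
(3) 1 summit rises at least 250 m above its surroundings.
(4) About 860 m is the lowest elevation on the sheet.
(5) The highest point reaches roughly 1140 m.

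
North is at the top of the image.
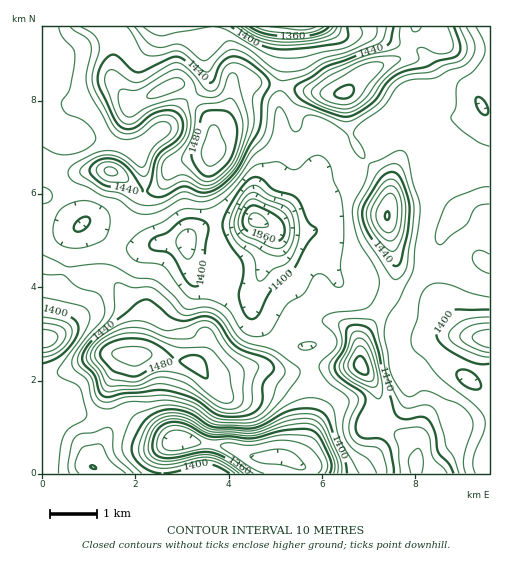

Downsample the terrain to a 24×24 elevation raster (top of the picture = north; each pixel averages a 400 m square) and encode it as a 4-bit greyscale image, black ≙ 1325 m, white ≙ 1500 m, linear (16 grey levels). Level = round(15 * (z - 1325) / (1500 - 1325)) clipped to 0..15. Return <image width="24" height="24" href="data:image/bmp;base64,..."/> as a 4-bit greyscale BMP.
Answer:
<image width="24" height="24" href="data:image/bmp;base64,Qk2WAQAAAAAAAHYAAAAoAAAAGAAAABgAAAABAAQAAAAAACABAAATCwAAEwsAABAAAAAAAAAAAAAAABEREQAiIiIAMzMzAERERABVVVUAZmZmAHd3dwCIiIgAmZmZAKqqqgC7u7sAzMzMAN3d3QDu7u4A////AHiphlVmMRATeJu6h3iZdSEiEREliau5h3eIdjJGdkNGmqupmHeIh3ebuoZnmqmZh3eLuqrNyph4m6iId3it7c3dy6iJzZh3Z1e+7t3cuYh4zId3ZUaLzLvLh3eIqod2VGd5qqmpdneImYd3ZniJmph3Znd3eJh3d4iZiIdndmd3eJh3eIiId3ZndVZ3eKmHiHd3d2VnVDVnibqHeHd3iHZnQjVni9qHd3d4iZiHVFZ3ituHd3iaqrq6dnd3ibmHd3ibqbzup3d3iJh3d3d4iJzuyYh3iIiHd3d4qYre2oiIiHd3d3eJy6vdyombuYd3d3eLzMy7y5q93Jh3d3eLqryqupibzbqYh3eKqZmJmHd4mru7mHiamHd4dDM1eJu7lw=="/>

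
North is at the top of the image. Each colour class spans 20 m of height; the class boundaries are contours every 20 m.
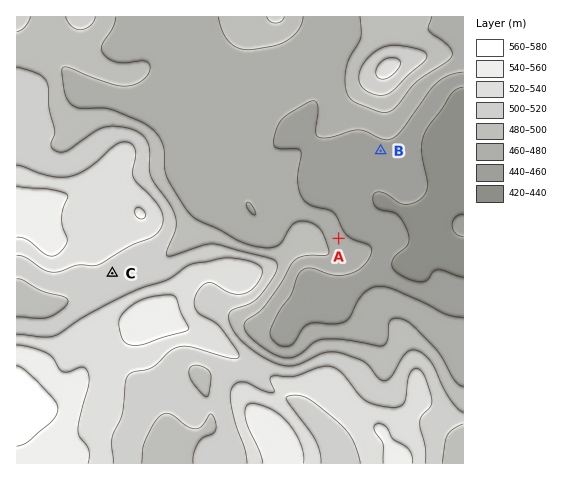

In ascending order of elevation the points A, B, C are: B A C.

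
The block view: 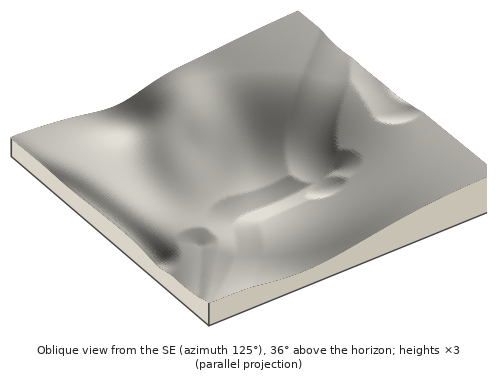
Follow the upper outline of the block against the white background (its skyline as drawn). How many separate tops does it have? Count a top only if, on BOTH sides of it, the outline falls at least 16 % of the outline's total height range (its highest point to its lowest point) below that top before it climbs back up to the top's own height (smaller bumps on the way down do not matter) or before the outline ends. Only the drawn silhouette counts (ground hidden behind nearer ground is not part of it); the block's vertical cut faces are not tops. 1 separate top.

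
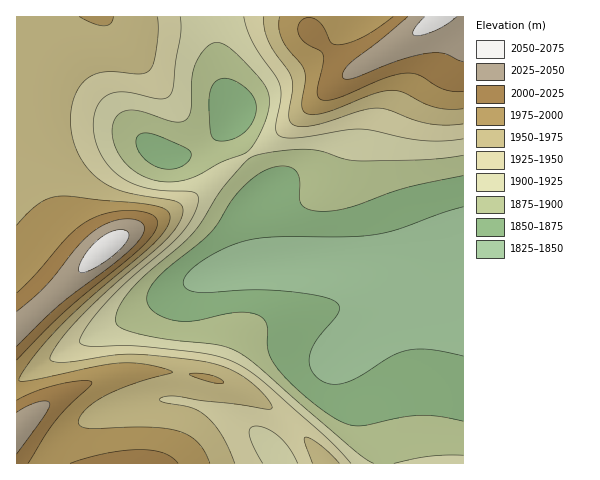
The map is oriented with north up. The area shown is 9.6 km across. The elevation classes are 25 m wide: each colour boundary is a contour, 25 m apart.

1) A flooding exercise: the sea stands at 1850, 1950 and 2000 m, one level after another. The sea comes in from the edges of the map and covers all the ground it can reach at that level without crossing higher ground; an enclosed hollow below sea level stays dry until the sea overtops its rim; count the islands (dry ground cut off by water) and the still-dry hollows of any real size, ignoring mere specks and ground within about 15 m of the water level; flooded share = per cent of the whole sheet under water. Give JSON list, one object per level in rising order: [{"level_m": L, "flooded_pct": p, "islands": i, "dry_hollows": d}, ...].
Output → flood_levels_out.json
[{"level_m": 1850, "flooded_pct": 13, "islands": 0, "dry_hollows": 0}, {"level_m": 1950, "flooded_pct": 62, "islands": 0, "dry_hollows": 0}, {"level_m": 2000, "flooded_pct": 89, "islands": 0, "dry_hollows": 0}]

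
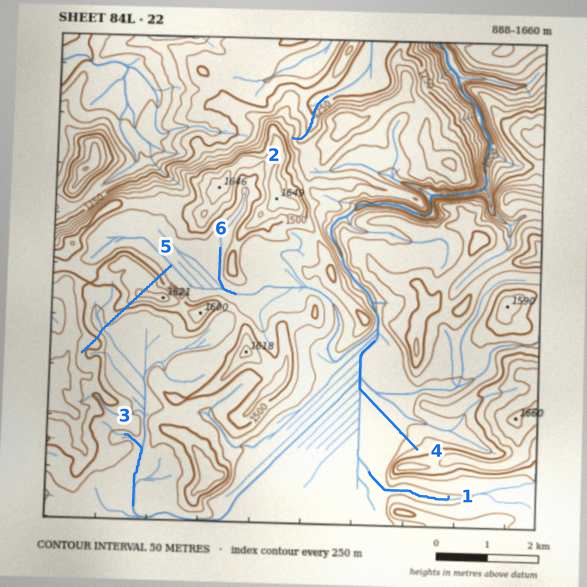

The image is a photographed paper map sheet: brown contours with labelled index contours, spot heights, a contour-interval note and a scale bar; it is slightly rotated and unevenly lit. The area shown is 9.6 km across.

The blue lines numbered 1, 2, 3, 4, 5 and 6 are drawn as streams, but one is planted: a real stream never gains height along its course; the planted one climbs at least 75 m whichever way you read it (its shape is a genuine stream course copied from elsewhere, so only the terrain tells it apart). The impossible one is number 5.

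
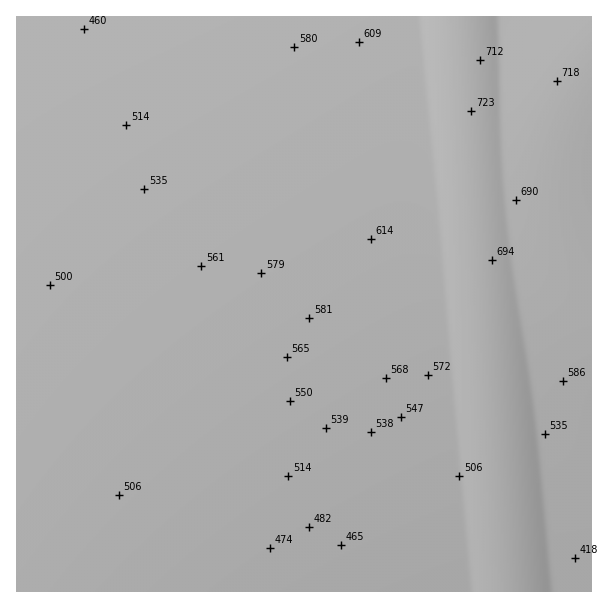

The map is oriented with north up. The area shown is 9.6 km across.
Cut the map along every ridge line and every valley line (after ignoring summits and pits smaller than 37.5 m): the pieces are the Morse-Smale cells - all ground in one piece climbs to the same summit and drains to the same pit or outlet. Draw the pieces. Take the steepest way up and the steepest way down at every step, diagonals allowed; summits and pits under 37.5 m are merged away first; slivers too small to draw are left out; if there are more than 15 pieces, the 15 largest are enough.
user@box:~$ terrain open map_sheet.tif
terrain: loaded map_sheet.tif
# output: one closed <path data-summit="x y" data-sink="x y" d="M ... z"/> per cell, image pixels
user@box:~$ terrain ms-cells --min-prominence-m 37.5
<path data-summit="591 60" data-sink="17 17" d="M462 16l-446 1 1 457 12 0 24-6 16-8 26-16 166-142 50-37 76-53 42-22 32-4 14-6 1-12-12-147z"/><path data-summit="591 60" data-sink="468 591" d="M476 178l-2 3-7 3-38 6-42 22-55 38-71 52-166 142-26 16-16 8-15 4-21 2-1 117 493 1-1-46-30-360z"/><path data-summit="591 60" data-sink="591 591" d="M591 16l-128 1 45 529 2 46 82-1z"/>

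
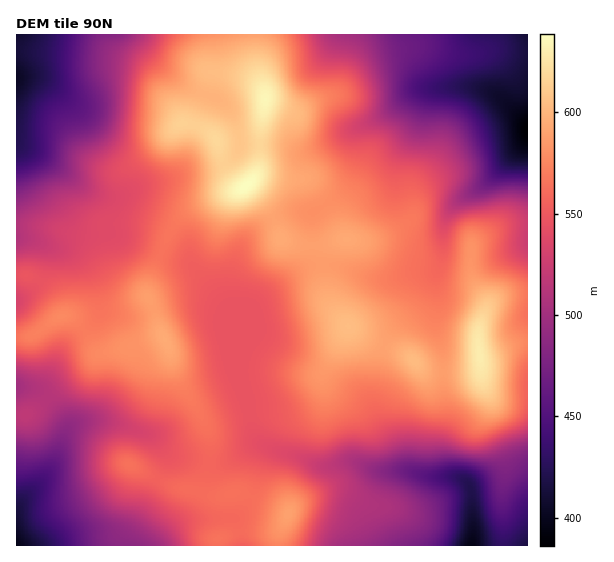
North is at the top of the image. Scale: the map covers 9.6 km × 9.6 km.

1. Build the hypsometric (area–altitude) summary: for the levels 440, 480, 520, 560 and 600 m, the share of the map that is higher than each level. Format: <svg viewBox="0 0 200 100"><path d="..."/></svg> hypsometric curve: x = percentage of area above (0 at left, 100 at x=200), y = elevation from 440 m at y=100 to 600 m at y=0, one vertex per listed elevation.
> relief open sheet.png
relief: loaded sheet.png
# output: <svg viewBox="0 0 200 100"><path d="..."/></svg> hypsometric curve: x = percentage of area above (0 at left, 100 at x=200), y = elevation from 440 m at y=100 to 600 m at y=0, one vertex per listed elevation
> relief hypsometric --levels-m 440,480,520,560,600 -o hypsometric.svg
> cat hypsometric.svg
<svg viewBox="0 0 200 100"><path d="M186 100l-19-25-26-25-58-25-68-25"/></svg>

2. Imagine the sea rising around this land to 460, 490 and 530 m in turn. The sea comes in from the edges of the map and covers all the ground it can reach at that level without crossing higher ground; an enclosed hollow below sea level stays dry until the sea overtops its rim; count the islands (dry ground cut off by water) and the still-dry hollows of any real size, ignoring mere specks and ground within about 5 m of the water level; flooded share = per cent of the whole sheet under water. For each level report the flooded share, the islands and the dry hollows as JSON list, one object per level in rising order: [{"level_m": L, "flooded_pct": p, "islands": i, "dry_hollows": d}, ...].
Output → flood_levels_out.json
[{"level_m": 460, "flooded_pct": 12, "islands": 0, "dry_hollows": 0}, {"level_m": 490, "flooded_pct": 19, "islands": 0, "dry_hollows": 0}, {"level_m": 530, "flooded_pct": 33, "islands": 0, "dry_hollows": 0}]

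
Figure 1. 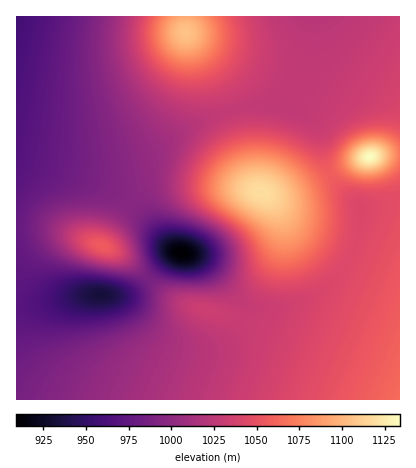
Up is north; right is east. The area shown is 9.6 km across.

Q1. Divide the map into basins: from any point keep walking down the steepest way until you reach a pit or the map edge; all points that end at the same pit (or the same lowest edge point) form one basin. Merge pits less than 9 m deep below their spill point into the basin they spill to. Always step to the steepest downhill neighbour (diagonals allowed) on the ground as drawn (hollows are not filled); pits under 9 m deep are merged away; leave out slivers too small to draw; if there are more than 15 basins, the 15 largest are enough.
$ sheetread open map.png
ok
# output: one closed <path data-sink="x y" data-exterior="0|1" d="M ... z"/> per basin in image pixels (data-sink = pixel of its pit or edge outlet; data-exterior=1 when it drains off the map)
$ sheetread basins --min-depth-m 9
<path data-sink="182 252" data-exterior="0" d="M400 16l-214 0 0 18 29 34 15 26 19 78 6 16 4 4-65-8-36 0-8 2-14 10-10 12-23 38 21 11 40 36 20 11 38 10 40 14 138 60z"/><path data-sink="16 16" data-exterior="1" d="M186 16l-170 0 0 209 32 2 54 19 24-38 10-12 14-10 8-2 36 0 64 6-9-18-19-78-15-26-29-34z"/><path data-sink="100 294" data-exterior="0" d="M34 225l-18 1 0 174 384 0-2-13-36-17-112-47-60-17-18-8-44-38-22-13-50-18z"/>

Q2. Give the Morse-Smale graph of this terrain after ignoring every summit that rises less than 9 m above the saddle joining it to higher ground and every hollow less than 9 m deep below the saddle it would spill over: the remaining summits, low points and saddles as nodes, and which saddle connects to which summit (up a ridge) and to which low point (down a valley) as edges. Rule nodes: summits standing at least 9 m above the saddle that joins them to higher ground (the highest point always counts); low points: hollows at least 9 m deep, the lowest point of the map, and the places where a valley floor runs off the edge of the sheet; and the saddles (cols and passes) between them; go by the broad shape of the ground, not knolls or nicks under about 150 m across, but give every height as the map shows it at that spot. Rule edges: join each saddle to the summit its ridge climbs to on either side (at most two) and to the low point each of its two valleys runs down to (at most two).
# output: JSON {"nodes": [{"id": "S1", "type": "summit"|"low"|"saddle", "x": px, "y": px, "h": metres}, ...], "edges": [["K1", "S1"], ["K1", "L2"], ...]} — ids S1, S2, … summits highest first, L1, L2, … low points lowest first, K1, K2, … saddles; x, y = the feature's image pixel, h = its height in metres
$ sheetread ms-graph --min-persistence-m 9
{"nodes": [
{"id": "S1", "type": "summit", "x": 370, "y": 156, "h": 1134},
{"id": "S2", "type": "summit", "x": 262, "y": 192, "h": 1119},
{"id": "S3", "type": "summit", "x": 186, "y": 32, "h": 1106},
{"id": "S4", "type": "summit", "x": 398, "y": 398, "h": 1065},
{"id": "S5", "type": "summit", "x": 102, "y": 246, "h": 1057},
{"id": "L1", "type": "low", "x": 182, "y": 252, "h": 909},
{"id": "L2", "type": "low", "x": 100, "y": 294, "h": 933},
{"id": "L3", "type": "low", "x": 16, "y": 18, "h": 957},
{"id": "K1", "type": "saddle", "x": 330, "y": 174, "h": 1058},
{"id": "K2", "type": "saddle", "x": 354, "y": 252, "h": 1043},
{"id": "K3", "type": "saddle", "x": 234, "y": 110, "h": 1029},
{"id": "K4", "type": "saddle", "x": 296, "y": 86, "h": 1028},
{"id": "K5", "type": "saddle", "x": 128, "y": 204, "h": 996},
{"id": "K6", "type": "saddle", "x": 148, "y": 278, "h": 987}],
"edges": [["K1", "S1"], ["K1", "S2"], ["K1", "L1"], ["K2", "S2"], ["K2", "S4"], ["K2", "L1"], ["K3", "S2"], ["K3", "S3"], ["K3", "L1"], ["K3", "L3"], ["K4", "S1"], ["K4", "S3"], ["K4", "L1"], ["K5", "S2"], ["K5", "S5"], ["K5", "L1"], ["K5", "L3"], ["K6", "S5"], ["K6", "L1"], ["K6", "L2"]]}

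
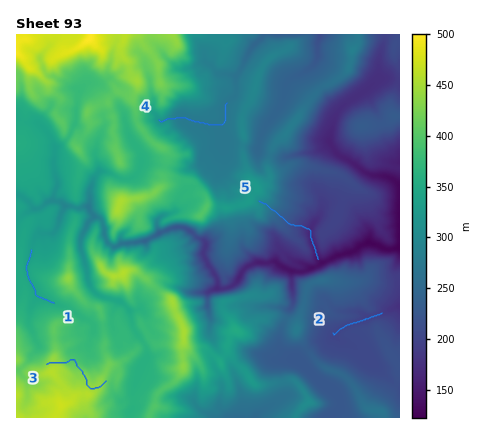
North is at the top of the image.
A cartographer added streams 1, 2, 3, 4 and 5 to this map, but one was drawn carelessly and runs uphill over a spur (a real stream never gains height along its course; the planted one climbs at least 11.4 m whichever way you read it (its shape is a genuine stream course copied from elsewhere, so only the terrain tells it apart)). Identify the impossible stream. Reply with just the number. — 3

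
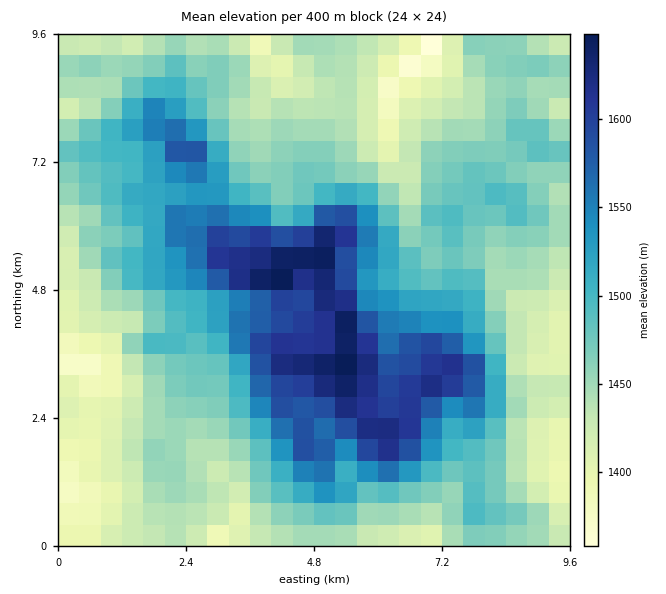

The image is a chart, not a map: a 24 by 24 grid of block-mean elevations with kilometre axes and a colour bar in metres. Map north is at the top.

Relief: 1345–1660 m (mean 1485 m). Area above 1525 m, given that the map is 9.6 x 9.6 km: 22.4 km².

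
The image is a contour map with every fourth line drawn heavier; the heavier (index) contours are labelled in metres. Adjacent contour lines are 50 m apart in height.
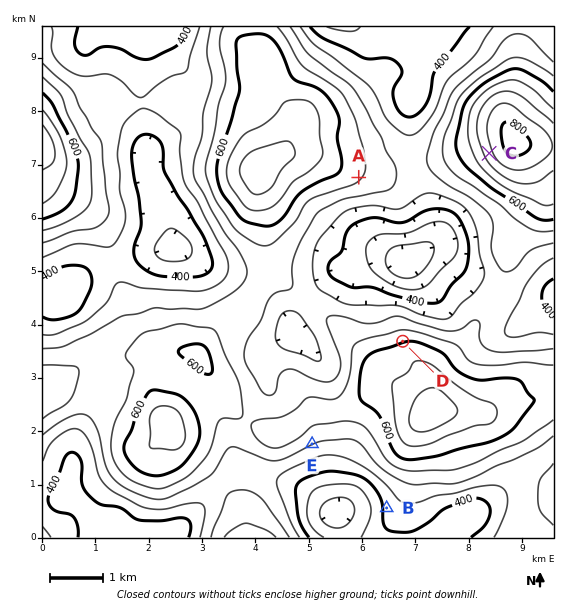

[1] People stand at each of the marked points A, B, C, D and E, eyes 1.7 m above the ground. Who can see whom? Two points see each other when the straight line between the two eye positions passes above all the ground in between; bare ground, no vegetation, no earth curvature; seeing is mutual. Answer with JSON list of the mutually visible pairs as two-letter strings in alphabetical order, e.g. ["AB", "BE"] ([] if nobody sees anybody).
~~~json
["AC", "AD", "BE", "CD"]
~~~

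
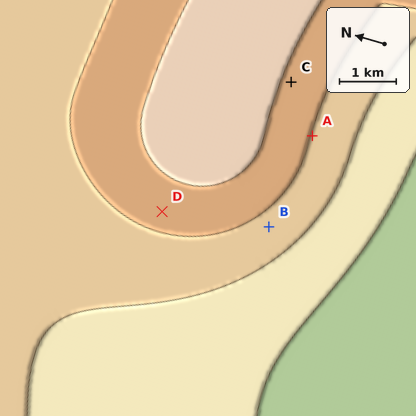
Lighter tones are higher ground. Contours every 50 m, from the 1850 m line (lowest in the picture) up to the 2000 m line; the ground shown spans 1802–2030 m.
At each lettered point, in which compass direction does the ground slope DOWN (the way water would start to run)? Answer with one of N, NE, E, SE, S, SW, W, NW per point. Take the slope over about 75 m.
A S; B SW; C S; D W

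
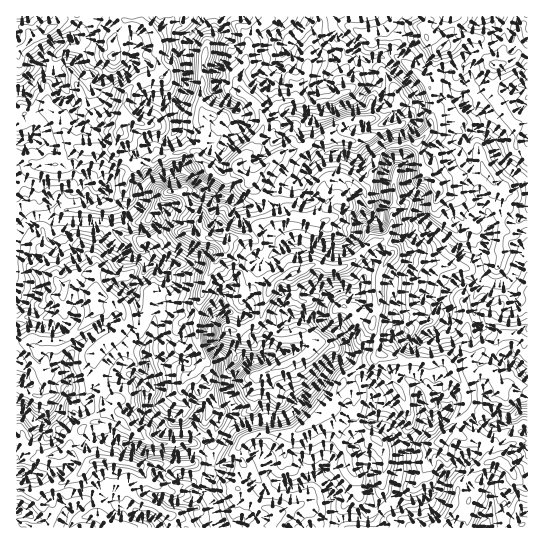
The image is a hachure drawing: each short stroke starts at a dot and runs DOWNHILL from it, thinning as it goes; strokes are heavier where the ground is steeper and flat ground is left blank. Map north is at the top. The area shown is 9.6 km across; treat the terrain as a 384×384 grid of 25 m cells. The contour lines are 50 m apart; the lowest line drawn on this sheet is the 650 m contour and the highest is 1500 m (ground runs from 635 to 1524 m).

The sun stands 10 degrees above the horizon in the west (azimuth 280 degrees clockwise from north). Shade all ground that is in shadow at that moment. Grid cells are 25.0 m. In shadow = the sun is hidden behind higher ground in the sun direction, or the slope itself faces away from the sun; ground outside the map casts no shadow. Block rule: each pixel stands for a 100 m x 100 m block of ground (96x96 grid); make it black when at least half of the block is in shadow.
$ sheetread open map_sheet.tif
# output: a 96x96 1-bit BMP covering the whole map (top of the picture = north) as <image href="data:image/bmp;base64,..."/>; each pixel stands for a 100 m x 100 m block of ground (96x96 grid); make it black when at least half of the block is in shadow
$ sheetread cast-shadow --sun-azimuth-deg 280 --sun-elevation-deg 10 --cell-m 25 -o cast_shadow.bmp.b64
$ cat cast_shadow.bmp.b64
<image width="96" height="96" href="data:image/bmp;base64,Qk2+BAAAAAAAAD4AAAAoAAAAYAAAAGAAAAABAAEAAAAAAIAEAAATCwAAEwsAAAIAAAAAAAAA////AAAAAAADmAD3/8B/+AAB9/kBgGfn/0B//AAA5+4BgGeD/kB//jAAZ+8HwGYN/gA4/twAJ/8F4AgfvAAB+O8AJ/cPoAn//gQB+G+4F/cPgAP3/A4B8Ge+E9YA4AKf/B2A4GefGcZAP8A//jPwwPefBcNAD/j//ievgPeHh8MAB/n//g8vgffDw8eAB/H//w8/wefD4I8AwMPMfR4+wefDeA8AYB/+PD4cg8fCfB8AYB///j4Yw4fA/g8IAN9//z4Gx4fA/mc+APj//xwEx4/g/DF+BiH//4AAx49wfZ98BGP//+AAwb48Pcd8AIf///4Aw/w+P/h3AA/57//gZvg/n/4DgD/4/+/4NPA/j/8L0D/w//f+HuB/z/8H4B/g//d/HvB7z+8H4A/h/+V/jvB+Z88D4A/h/+x/hOD+T58D8Ifh/+T/weD0T48D8Mfg/8H/48DgH4MD4P7gf+H/84GAH7cD4f3gP/A//AAAPz8H4fnAH/wf/w4DPh4H4fnAD/8D/wfAe9wc4OPAH/+B/4fgYfgQ8GfBH9/w/4/+OHkA+GPAPx/wfw//3DkAPBvAPD/gfw///gAAHw/APH/h/h///gMAD4/APBf//h///wEAR+/gPAf//B///wAAY//gP8P//B////AAYf/AP+P//I////wAYe9AP/H//8////4AYZ9AH9H//8////8AYX8AH9H//8////8AYf8AH8D//+////8AAf8AH8D//+////8AAf+wD+Bf//////8Agf/wD+AP//////8Agf/gB/4Dz/////8AAf/gB/+Aw/f///8AAf8AAf/oQPv///8CAfyAAf/sAHn///8AAfnAGf//gD////8GAfCAAP///x////8GAOAABn/4P8f///8GAMAADs+AH/v//+cGAABAH+OAP////+DgAABgP8AAP////87wADxgP4AAD/3//89wAP4gPcAAD////8c/AD8QPYAEP//////HmB+I/4AGB//////nnY+B/4PgB//9/+/HHc+A/Y/8B3/9/48ADc/A8Y/8Bv/5/w8ADMf4wIf+Af/5/38ALAH/hgP/A9/n/H4AJAH/jjn/g5/n/PwAIAA/Djj/74/v/PwAAA4fPBx//8/v//gAAD8AOA4f/+fv//AAAB+YAAMJ//3f//MAAB/+AwGNcP8P/+OAAB//AYfMAB/H/+PgAA//AcPOB4f3/4NgIA7/A+Pvh//7/wAAIAn/AePngD/7/gAAIAf+AeP/4B/7/AQAIA//A8P//An5+A4BoA//H4c//5j5+A8D4A//nw8Hj9j7+AcDzgf/nh+Hw/j78D0DzAfP3j+H4fDz4H/znQCP3D/D4PHh0H//nmAP3j/D8OPB2H9/uDwP3j/z8+OBnD9/8D8f3x/x+8YBzB9/8D+f3x/5+cQB/gf/4D8f35/5/YAB/wN/gD8f74/4/xwB/5s/4D4f78/4/h4A/ssf+D4f74/8/AAGfMsD+Bw/94/+/AAGcOsB+Ag//wP/eAAGPm8A+AB//gH/cAAHn+8AcAD38AD/cAADj6c="/>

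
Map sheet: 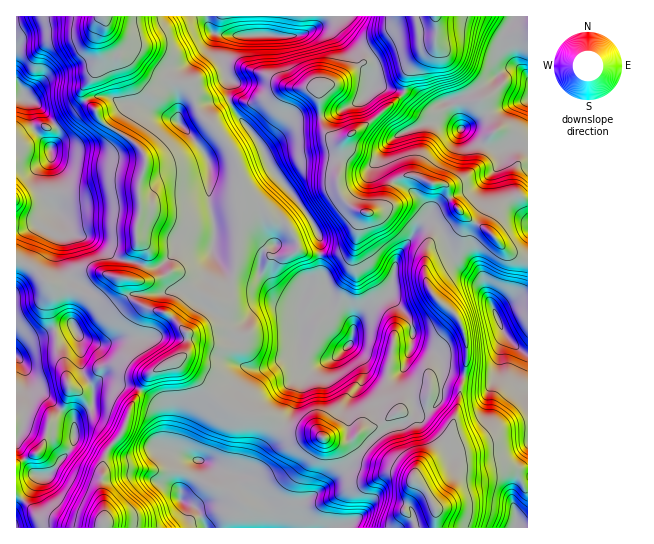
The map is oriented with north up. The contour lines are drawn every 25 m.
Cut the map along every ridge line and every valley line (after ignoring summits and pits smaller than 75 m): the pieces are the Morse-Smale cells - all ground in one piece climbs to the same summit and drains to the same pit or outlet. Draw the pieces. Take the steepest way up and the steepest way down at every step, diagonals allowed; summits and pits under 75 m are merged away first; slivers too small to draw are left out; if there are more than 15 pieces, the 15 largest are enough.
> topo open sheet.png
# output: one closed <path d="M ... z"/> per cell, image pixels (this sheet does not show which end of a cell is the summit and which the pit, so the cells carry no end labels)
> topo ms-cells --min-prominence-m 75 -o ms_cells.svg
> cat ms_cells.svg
<path d="M335 21l-10 2-22 12-6 1-67-1-5 1-5 6 0 17 9 22 0 21 7 12 24 29 12 27 37 47 10 17 1 19 2 2 16-2 11-5 7-9 3-16 6-10-14-6-10-10-4-11 3-33 4-14 27-18 33-28-21-6-12 0 5-13 0-9-4-8-22-18z"/><path d="M18 260l-2 1 0 88 17-12 20-8 20-4 7 16 1 28 12 20 0 17-18 13 0 22-6 10-22 25-8 0-3 3-7 12-12 14-1 22 87 1 1-27-3-8 0-15 4-24 16-20 10-28 16-28 7-7 31-17 3-20-21-21-17-4-17-9-6-9 0-12-4-2-5 0-17 19-8 1-18-8-28-6-13-15z"/><path d="M206 16l-101 0 0 7-8 20 2 18-7 17-9 11 1 9 12 12 3 8 7 7 25 15 14 17 0 9-6 20 1 31-4 17 1 7 10 9-2 11-2 4 8 3 10-3 22-21 14 0 6 3 8 0 2-2 2-19-6-21 0-42-8-14-22-27-2-23-5-12 3-14 15-10 15-14 8-15-5-8z"/><path d="M103 16l-86 0-1 81 7-1 12 7 22 26 2 5-8 15 0 10-11 16 3 19 5 9 11 10 15 22 19 5 24 19 25 6 3-4 2-11-10-9-1-12 4-12-1-31 6-20 0-9-14-17-25-15-7-7-3-8-9-8-4-7 0-6 9-11 7-17-2-18 8-20z"/><path d="M431 221l-8 2-6 6-18 25-8 39-29 22-7 8-2 6-7-6-11-4-11-13 4-3 1-10-9-20-1-20-13 0-8-4-12 7-16 0-12-15-17-6-6 35 2 6 13 4 12 0 15 17 22 8 0 37 2 8 5 5 13 5 11 0 20-15 25 22 14 4 12 0 3-2-1 5 8 16 4 15 0 8-4 5 5 9 3 23-1 18 29-27 5-12-24-20 1-18 22 1 7 3 1 4 8-36 0-20-4-16-6-10-24-22-8-16 2-30 8-14 6-5z"/><path d="M177 361l-14 4-16 13-16 28-10 28-16 20-4 24 4 50 100 0-8-19-17-10 1-6 14-16 2-15 2-2 7 1 24 12 19 2 6-6 8-18 18-22-3-6-9-6-22-2-18-7z"/><path d="M171 272l-24 9-20-2 0 12 2 6 8 6 13 6 17 4 21 21-1 17-5 6-7 4 26 20 17 19 11 8 18 7 22 2 13 10 11-18 10-28 8-10 17-10-13-2-9-4-5-5-2-8 0-37-22-8-15-17-12 0-15-5-10 18-7 7-4 0-28-12z"/><path d="M441 231l-6 4-8 14-2 30 8 16 24 22 6 10 4 16 0 20-10 48-8 26-29 28-7 13 14 13 7 14 13-11 8-16 10-9 17 2 15-6 21 4 10-2 0-113-6-2-17-17-25-53-13-9-12-12z"/><path d="M227 92l-2 5-32 10-12 6-2 4 0 5 22 27 8 14 0 42 6 21-3 21 3 10 12 15 7 3 7-40 17 6 12 15 16 0 12-7 8 4 13 0 1-15-7-15-17-25-24-28-12-27-27-33z"/><path d="M406 93l-3 0-32 28-24 15-6 9-4 41 4 11 17 14 16 1 5-3 8-8 4-16 11-9 11-1 21 9 11 0 3 3 1 10 4 0 22-9 22-21 3-5 3-12-18-3-22-16-14-30-7 2-8 9-8 0z"/><path d="M73 325l-20 4-20 8-17 13 1 157 19-28 3-3 8 0 22-25 6-10 0-22 18-13 0-17-12-20-1-28z"/><path d="M413 175l-16 4-6 6-6 18-6 6-5 3-8 0-5 5-5 22-7 9-11 5-18 1 0 19 9 20-1 10-4 3 11 13 11 4 7 6 2-6 7-8 29-22 6-36 15-22 25-28 14-9-3-11-3-3-11 0z"/><path d="M350 345l-15 12-18 10-14 14-10 28-10 17 2 2 10 4 19 0 11 7 21 4 15-12 20-7 17-12 4 0 8 5 3-2 2-10-4-15-8-16 1-5-3 2-12 0-14-4z"/><path d="M365 448l-18 21-48 37-5 22 141-1 1-18-9-18-14-12-3-6-32-14z"/><path d="M527 16l-14 1-13 26 1 12 8 8 11 6-14 0-33 23-25 9 15 30 22 16 18 3-2 8 7 16 4 21 15 24z"/>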